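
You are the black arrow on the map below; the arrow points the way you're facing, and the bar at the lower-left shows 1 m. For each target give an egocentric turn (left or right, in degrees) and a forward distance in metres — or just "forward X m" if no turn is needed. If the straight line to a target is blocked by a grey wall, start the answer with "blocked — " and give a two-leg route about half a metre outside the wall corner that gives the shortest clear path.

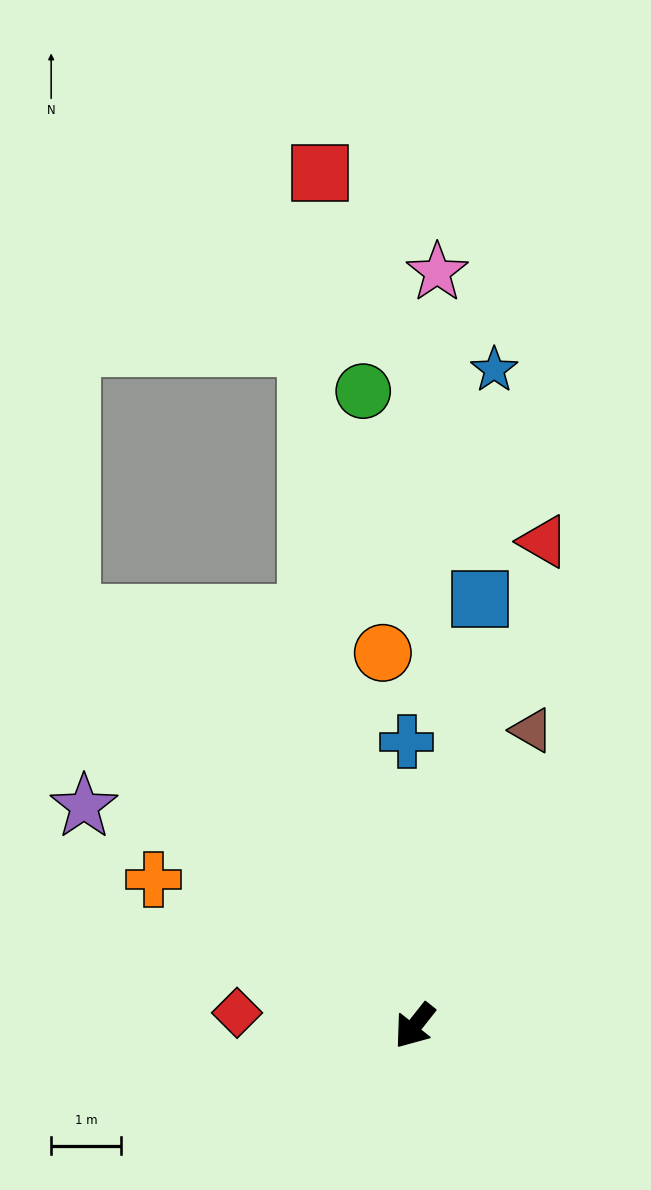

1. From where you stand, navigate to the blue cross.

turn right 140°, forward 4.1 m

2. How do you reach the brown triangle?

turn right 163°, forward 4.6 m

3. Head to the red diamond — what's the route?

turn right 56°, forward 2.6 m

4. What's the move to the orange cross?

turn right 81°, forward 4.3 m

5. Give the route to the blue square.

turn right 150°, forward 6.2 m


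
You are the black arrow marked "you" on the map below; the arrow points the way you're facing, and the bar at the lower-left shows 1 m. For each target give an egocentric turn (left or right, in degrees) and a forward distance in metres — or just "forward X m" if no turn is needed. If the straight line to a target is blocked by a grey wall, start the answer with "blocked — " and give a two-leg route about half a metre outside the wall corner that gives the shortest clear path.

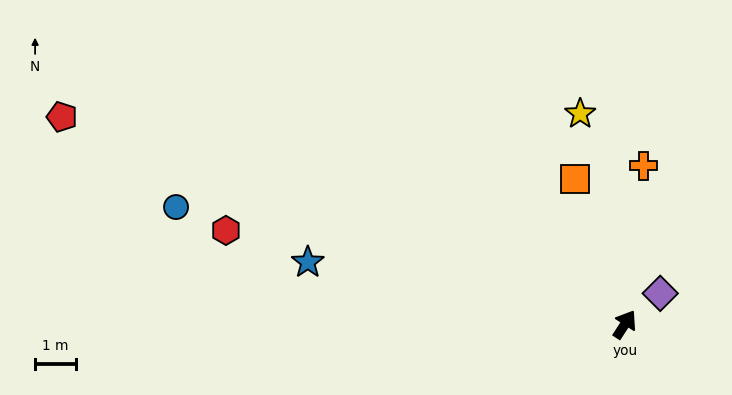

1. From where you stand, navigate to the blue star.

turn left 112°, forward 8.0 m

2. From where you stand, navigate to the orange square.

turn left 52°, forward 3.8 m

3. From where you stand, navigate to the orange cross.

turn left 26°, forward 4.0 m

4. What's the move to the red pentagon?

turn left 103°, forward 14.8 m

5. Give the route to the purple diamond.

turn right 16°, forward 1.2 m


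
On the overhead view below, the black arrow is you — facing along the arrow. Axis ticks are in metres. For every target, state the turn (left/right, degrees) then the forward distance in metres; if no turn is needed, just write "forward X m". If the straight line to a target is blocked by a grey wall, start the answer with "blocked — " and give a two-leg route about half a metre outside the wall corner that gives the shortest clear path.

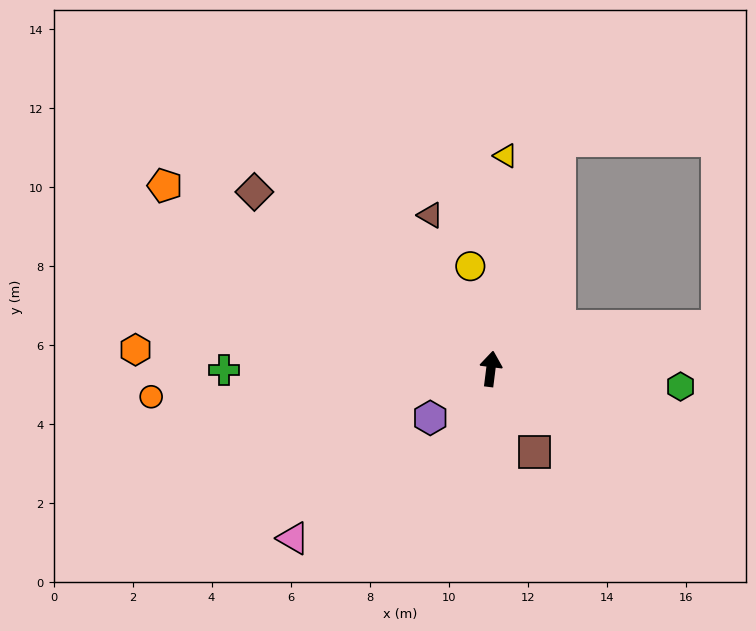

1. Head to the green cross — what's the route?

turn left 97°, forward 6.8 m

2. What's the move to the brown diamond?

turn left 60°, forward 7.5 m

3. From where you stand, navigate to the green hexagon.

turn right 88°, forward 4.8 m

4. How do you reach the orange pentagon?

turn left 68°, forward 9.5 m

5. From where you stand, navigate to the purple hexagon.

turn left 136°, forward 2.0 m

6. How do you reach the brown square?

turn right 145°, forward 2.4 m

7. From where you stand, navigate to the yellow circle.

turn left 18°, forward 2.6 m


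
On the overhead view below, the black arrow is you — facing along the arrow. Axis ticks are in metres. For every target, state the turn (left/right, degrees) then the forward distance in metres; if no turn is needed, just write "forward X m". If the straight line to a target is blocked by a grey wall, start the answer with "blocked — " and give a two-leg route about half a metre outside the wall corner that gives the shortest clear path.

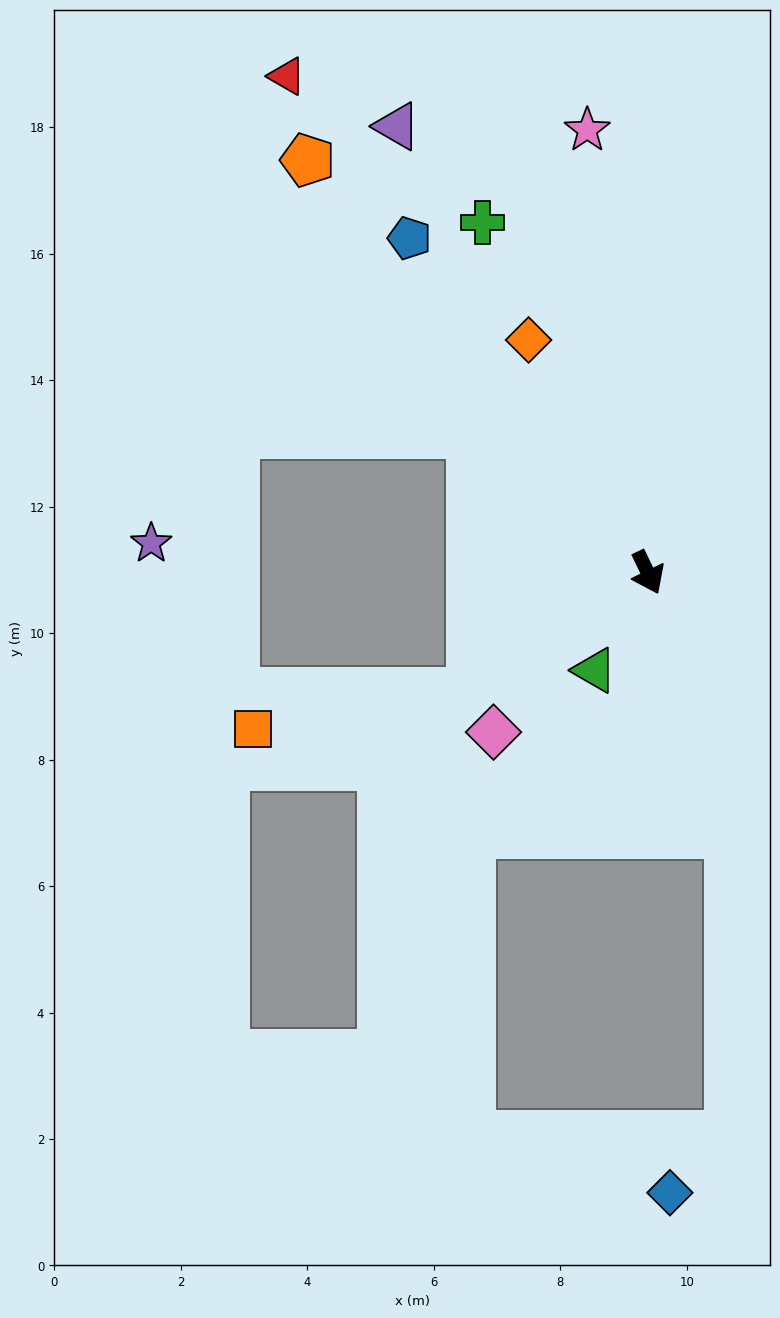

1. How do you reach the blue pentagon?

turn right 170°, forward 6.5 m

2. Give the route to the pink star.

turn left 162°, forward 7.1 m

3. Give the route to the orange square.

blocked — turn right 81°, forward 3.4 m, then turn right 26°, forward 3.5 m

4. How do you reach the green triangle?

turn right 54°, forward 1.8 m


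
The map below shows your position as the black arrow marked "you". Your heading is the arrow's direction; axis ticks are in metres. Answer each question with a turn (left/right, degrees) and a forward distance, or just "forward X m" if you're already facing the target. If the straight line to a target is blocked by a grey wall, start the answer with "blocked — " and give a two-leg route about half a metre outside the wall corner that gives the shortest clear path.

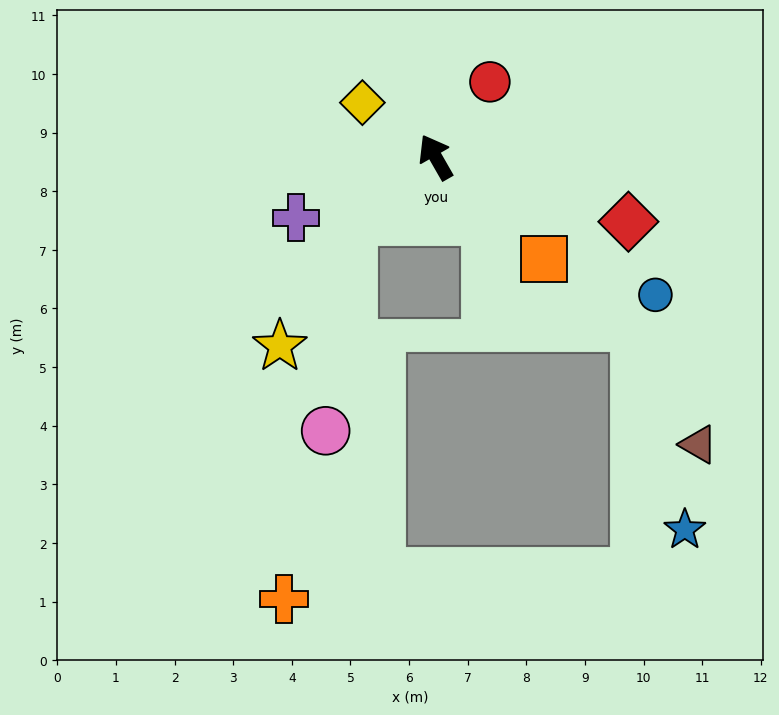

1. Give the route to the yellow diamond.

turn left 24°, forward 1.6 m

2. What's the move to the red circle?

turn right 66°, forward 1.6 m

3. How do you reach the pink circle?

blocked — turn left 98°, forward 1.8 m, then turn left 45°, forward 3.6 m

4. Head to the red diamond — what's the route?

turn right 138°, forward 3.5 m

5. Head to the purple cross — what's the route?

turn left 84°, forward 2.6 m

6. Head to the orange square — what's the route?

turn right 163°, forward 2.5 m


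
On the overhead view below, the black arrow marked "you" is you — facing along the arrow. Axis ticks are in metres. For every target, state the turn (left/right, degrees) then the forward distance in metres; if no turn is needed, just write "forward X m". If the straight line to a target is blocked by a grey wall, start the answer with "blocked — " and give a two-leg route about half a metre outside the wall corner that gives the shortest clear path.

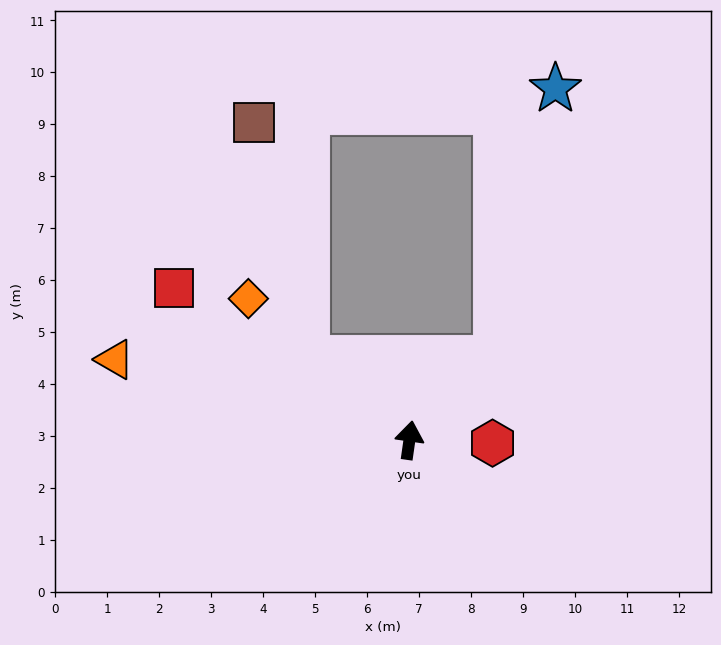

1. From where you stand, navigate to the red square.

turn left 65°, forward 5.4 m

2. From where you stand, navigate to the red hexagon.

turn right 84°, forward 1.6 m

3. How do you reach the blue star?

blocked — turn right 38°, forward 2.3 m, then turn left 34°, forward 5.3 m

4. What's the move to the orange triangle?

turn left 83°, forward 5.9 m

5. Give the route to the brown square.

blocked — turn left 59°, forward 2.5 m, then turn right 38°, forward 4.6 m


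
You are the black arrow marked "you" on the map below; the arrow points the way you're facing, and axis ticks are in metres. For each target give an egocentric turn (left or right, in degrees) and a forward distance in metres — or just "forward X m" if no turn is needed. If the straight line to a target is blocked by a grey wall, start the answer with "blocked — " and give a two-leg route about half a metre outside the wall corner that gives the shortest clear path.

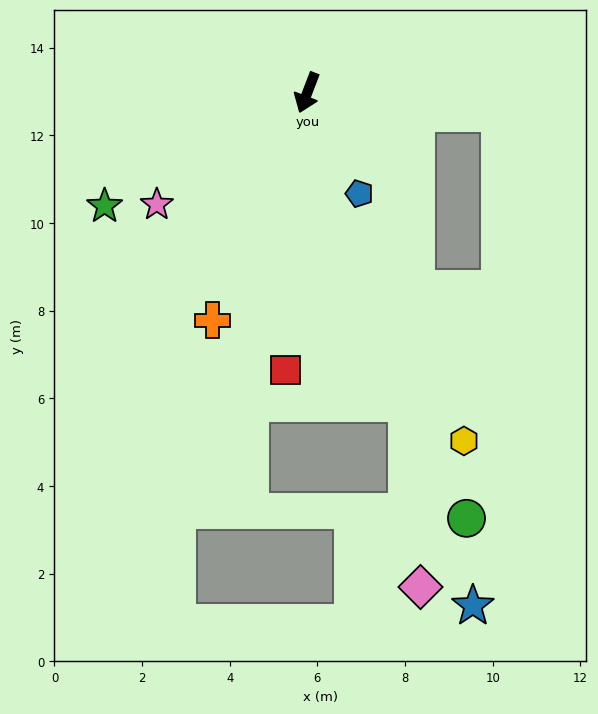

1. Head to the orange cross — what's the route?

forward 5.6 m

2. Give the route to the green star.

turn right 40°, forward 5.3 m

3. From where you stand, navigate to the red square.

turn left 17°, forward 6.3 m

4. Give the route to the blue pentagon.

turn left 48°, forward 2.6 m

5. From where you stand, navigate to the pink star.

turn right 32°, forward 4.3 m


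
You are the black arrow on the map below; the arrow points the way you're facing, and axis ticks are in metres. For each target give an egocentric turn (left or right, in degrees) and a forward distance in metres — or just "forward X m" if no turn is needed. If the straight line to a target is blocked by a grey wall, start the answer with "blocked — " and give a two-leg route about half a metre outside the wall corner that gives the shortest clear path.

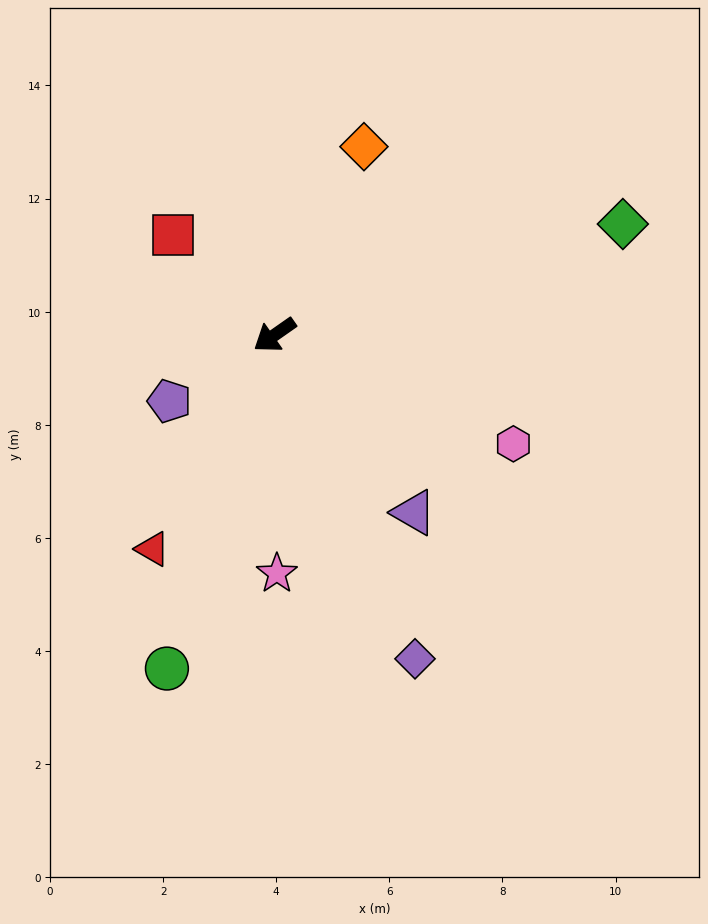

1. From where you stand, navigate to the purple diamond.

turn left 78°, forward 6.2 m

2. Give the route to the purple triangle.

turn left 93°, forward 4.0 m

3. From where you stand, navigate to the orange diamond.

turn right 150°, forward 3.7 m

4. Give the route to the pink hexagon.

turn left 121°, forward 4.6 m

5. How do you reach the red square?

turn right 80°, forward 2.5 m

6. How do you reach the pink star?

turn left 56°, forward 4.2 m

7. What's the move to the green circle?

turn left 37°, forward 6.2 m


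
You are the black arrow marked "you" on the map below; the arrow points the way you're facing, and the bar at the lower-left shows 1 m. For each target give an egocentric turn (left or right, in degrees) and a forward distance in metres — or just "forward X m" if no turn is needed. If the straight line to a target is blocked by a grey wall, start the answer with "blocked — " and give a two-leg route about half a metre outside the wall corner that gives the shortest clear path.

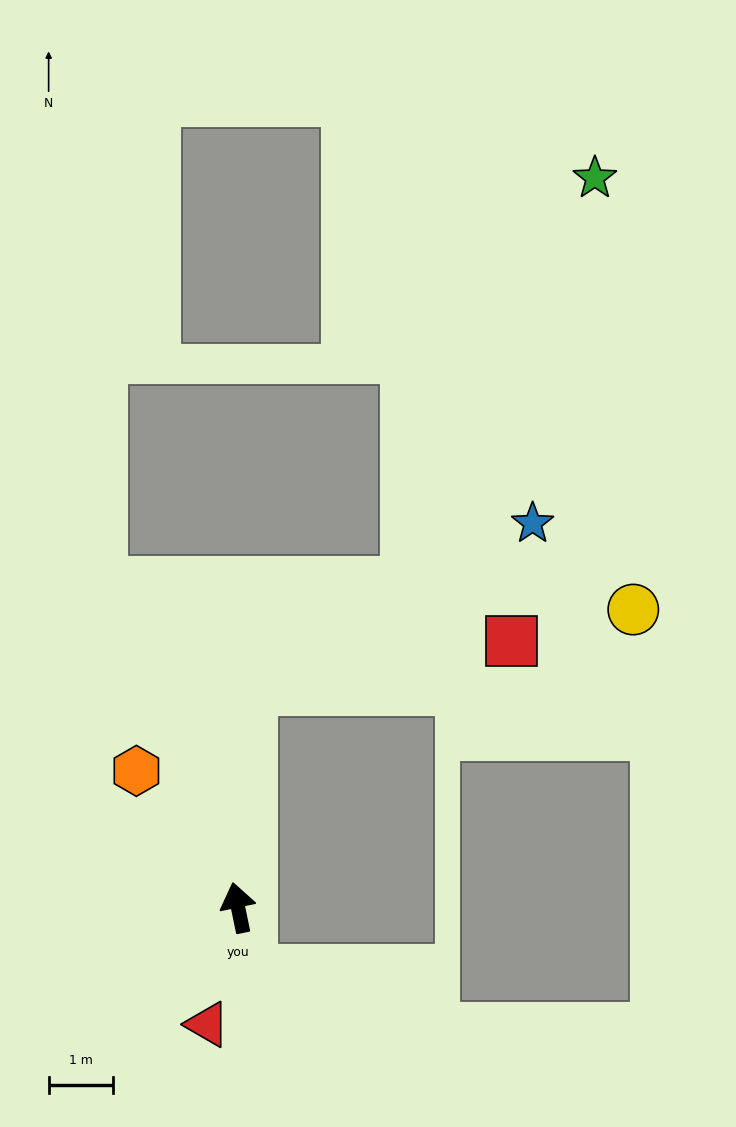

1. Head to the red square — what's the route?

blocked — turn right 15°, forward 3.4 m, then turn right 77°, forward 4.1 m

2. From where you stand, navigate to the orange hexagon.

turn left 25°, forward 2.6 m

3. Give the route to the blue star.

blocked — turn right 15°, forward 3.4 m, then turn right 57°, forward 5.1 m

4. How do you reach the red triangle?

turn left 154°, forward 1.9 m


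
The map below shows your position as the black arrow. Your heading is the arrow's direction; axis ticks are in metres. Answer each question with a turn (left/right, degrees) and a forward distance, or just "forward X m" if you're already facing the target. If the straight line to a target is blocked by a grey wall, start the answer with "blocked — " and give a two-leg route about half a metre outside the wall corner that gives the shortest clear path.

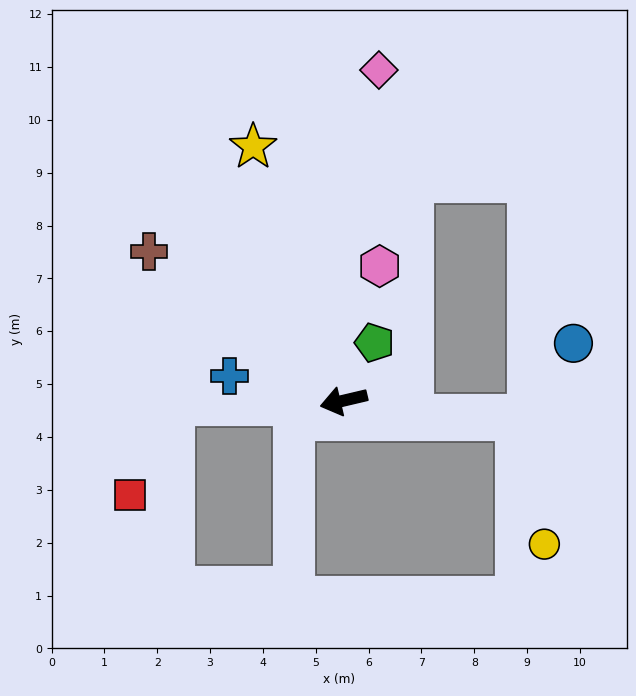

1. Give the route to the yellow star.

turn right 84°, forward 5.1 m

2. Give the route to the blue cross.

turn right 26°, forward 2.2 m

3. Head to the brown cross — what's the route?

turn right 51°, forward 4.6 m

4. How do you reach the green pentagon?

turn right 131°, forward 1.2 m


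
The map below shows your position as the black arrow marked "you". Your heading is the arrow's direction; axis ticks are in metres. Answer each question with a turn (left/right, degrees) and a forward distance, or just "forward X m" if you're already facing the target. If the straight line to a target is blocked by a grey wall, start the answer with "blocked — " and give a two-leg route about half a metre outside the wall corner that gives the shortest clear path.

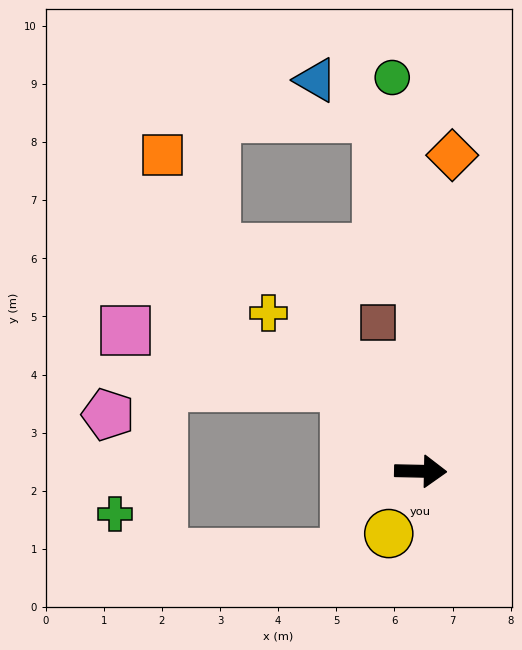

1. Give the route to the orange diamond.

turn left 85°, forward 5.5 m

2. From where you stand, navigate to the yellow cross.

turn left 135°, forward 3.8 m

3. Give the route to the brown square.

turn left 107°, forward 2.7 m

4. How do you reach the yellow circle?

turn right 116°, forward 1.2 m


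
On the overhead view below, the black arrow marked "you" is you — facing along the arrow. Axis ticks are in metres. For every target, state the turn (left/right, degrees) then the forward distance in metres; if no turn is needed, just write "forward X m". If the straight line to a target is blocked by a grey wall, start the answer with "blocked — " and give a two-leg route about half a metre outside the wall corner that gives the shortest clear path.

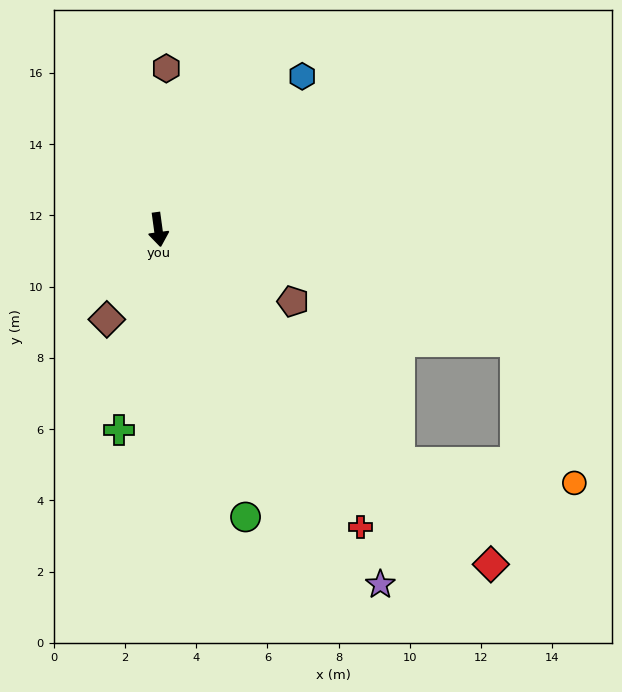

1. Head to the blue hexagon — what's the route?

turn left 129°, forward 5.9 m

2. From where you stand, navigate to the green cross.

turn right 19°, forward 5.7 m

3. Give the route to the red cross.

turn left 26°, forward 10.1 m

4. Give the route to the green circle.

turn left 9°, forward 8.4 m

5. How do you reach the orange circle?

blocked — turn left 38°, forward 9.4 m, then turn left 37°, forward 4.9 m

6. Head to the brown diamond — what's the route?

turn right 38°, forward 2.9 m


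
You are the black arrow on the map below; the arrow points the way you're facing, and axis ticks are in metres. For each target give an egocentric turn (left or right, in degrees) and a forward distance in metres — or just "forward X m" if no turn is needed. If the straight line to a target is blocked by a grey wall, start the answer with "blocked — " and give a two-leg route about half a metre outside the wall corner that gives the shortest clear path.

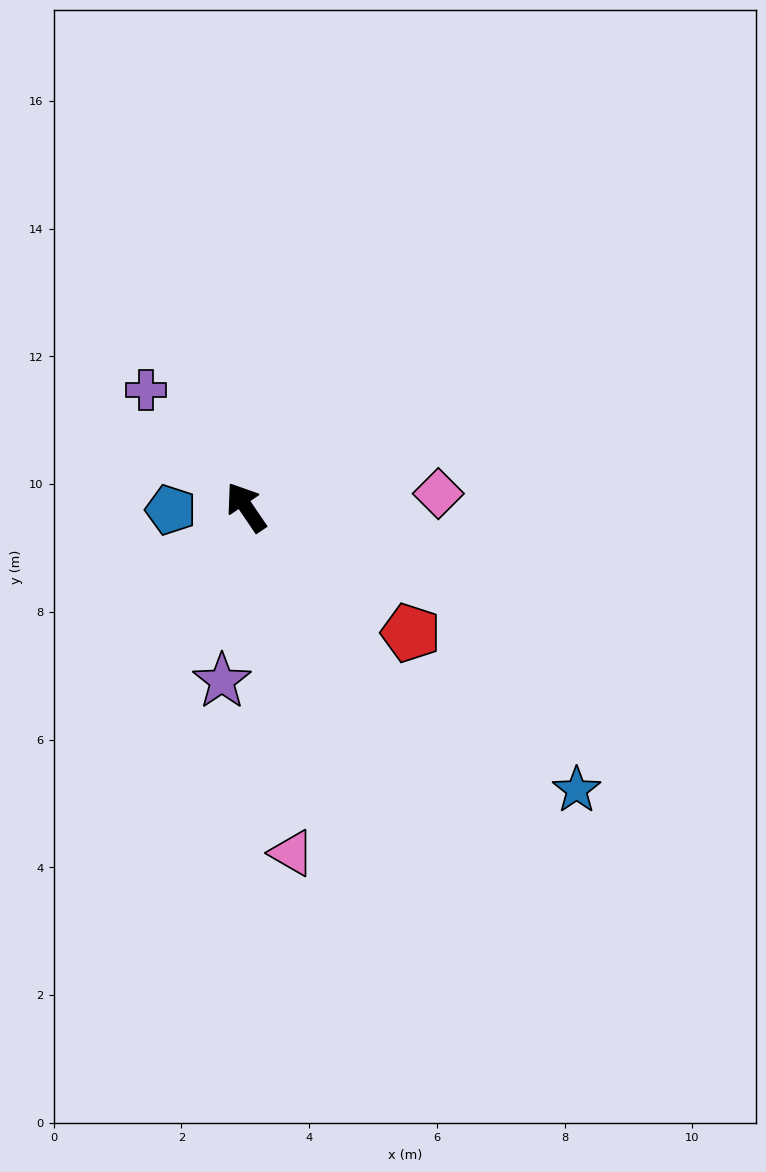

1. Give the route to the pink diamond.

turn right 120°, forward 3.0 m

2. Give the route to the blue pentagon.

turn left 58°, forward 1.2 m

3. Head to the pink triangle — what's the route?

turn left 153°, forward 5.5 m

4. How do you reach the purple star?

turn left 138°, forward 2.7 m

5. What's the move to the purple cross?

turn left 6°, forward 2.4 m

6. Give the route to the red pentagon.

turn right 162°, forward 3.2 m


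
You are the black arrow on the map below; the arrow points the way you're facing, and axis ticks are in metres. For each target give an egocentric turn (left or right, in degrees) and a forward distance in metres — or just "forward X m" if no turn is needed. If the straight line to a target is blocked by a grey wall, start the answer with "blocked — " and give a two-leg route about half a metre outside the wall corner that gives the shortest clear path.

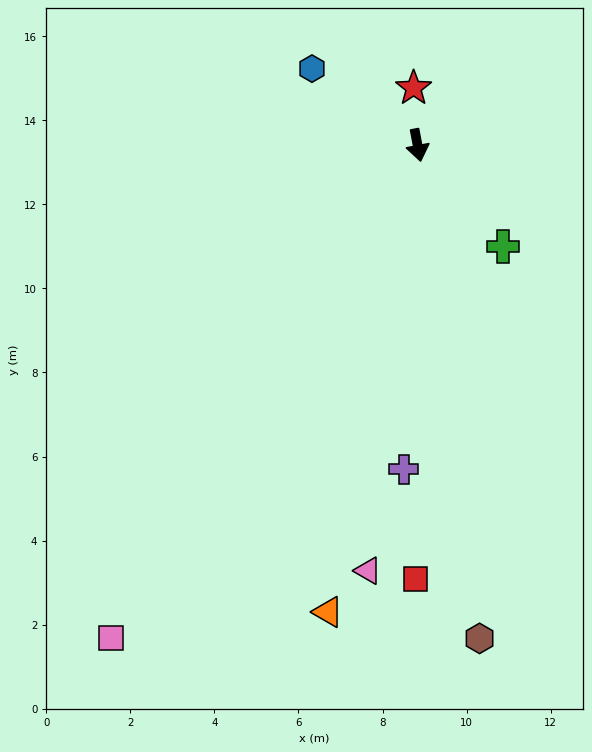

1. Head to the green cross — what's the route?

turn left 29°, forward 3.1 m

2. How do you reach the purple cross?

turn right 13°, forward 7.7 m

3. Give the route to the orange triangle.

turn right 22°, forward 11.3 m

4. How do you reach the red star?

turn left 173°, forward 1.4 m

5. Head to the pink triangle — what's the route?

turn right 17°, forward 10.2 m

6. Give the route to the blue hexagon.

turn right 137°, forward 3.1 m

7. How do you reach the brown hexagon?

turn right 4°, forward 11.8 m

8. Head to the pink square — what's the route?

turn right 43°, forward 13.8 m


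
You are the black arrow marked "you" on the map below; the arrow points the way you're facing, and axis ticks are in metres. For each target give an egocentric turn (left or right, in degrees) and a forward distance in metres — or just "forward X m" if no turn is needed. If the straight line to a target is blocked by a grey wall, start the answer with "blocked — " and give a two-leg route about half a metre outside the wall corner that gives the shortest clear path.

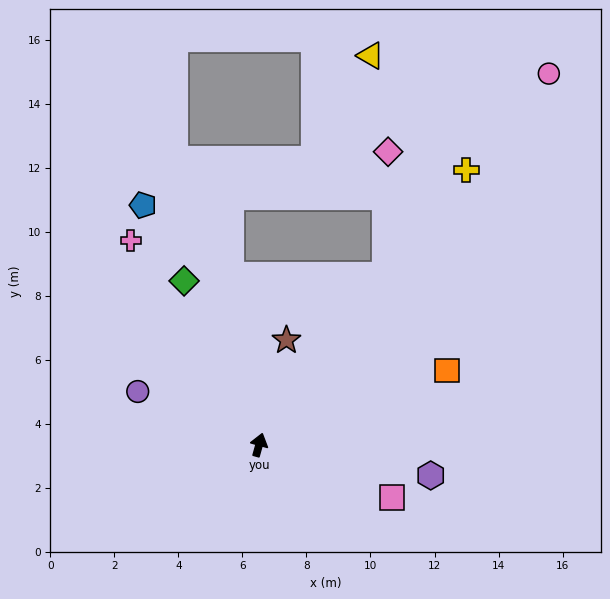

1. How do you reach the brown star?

forward 3.4 m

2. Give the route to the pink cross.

turn left 48°, forward 7.5 m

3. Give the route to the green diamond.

turn left 40°, forward 5.6 m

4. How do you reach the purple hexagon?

turn right 85°, forward 5.4 m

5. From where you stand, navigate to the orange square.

turn right 53°, forward 6.3 m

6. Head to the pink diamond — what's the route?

blocked — turn right 21°, forward 6.6 m, then turn left 35°, forward 3.9 m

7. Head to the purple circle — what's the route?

turn left 82°, forward 4.1 m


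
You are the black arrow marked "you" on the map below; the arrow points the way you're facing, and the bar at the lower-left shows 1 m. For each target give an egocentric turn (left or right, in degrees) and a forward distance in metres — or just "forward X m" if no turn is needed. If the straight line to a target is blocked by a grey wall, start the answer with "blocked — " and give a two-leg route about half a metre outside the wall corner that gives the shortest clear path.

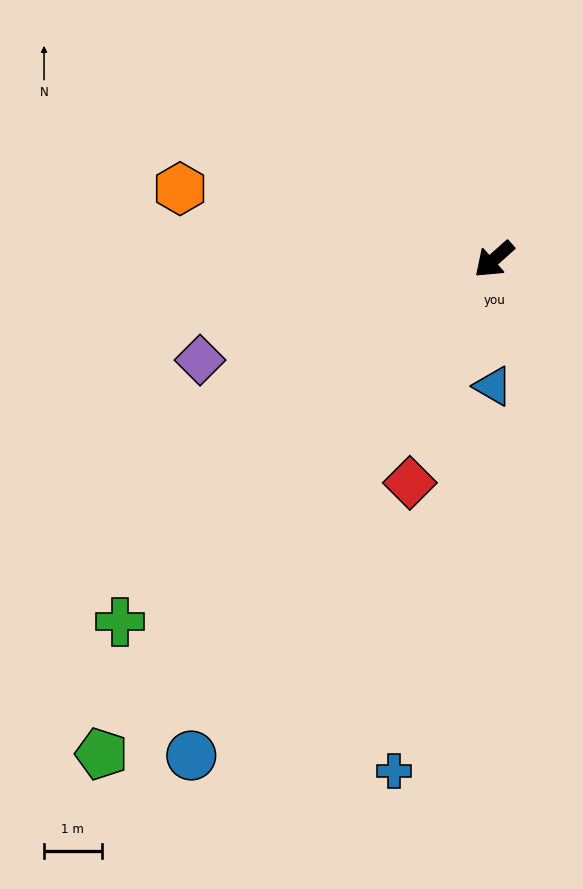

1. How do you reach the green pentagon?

turn left 10°, forward 11.0 m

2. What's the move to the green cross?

turn left 2°, forward 9.0 m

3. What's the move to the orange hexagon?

turn right 54°, forward 5.6 m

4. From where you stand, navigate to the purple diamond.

turn right 23°, forward 5.4 m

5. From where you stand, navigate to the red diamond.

turn left 28°, forward 4.1 m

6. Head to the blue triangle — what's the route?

turn left 48°, forward 2.2 m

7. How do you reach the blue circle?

turn left 17°, forward 10.1 m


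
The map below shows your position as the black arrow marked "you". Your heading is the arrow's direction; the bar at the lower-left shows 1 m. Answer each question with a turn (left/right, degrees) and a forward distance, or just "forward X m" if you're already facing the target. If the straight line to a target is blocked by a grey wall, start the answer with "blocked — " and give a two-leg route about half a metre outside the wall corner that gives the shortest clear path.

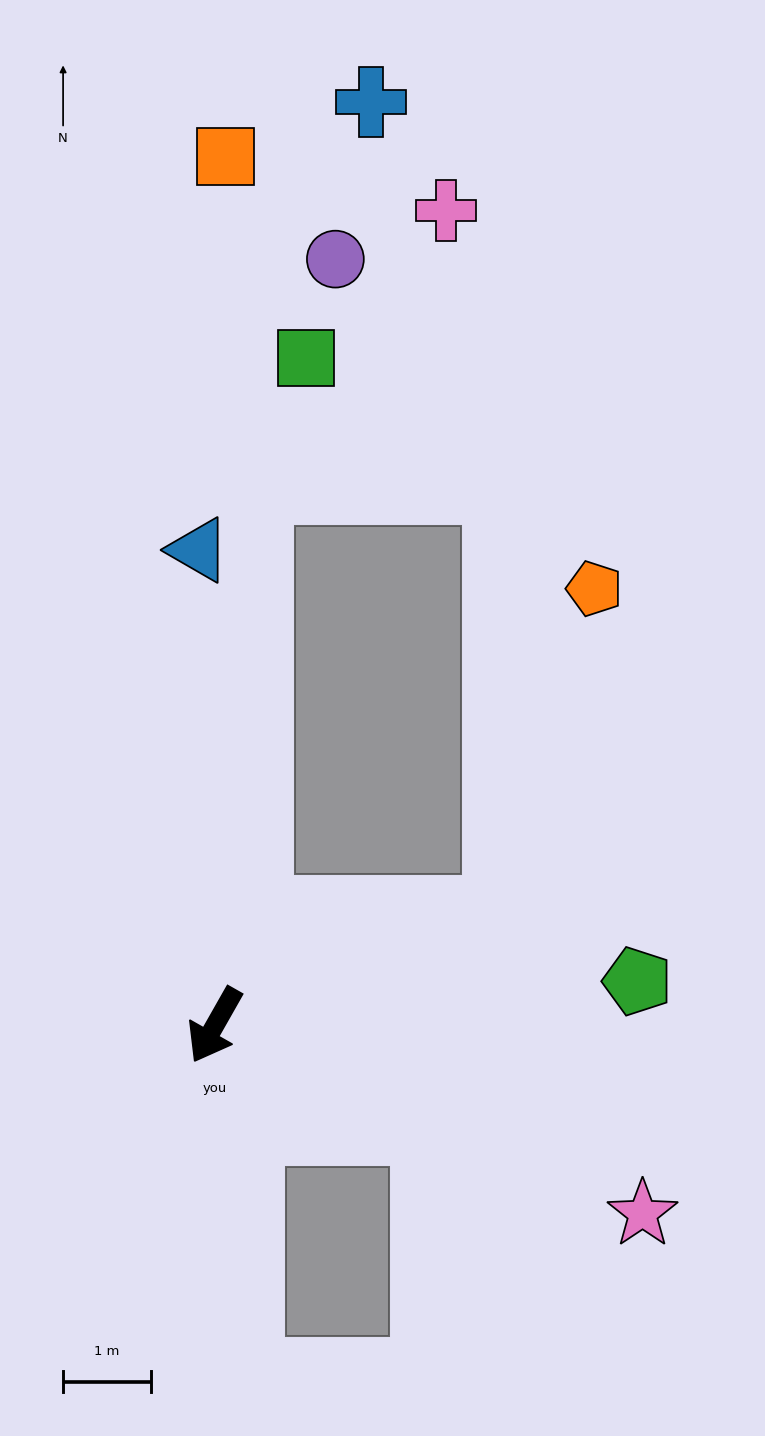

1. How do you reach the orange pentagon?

blocked — turn left 141°, forward 3.5 m, then turn left 52°, forward 3.9 m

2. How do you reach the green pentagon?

turn left 126°, forward 4.8 m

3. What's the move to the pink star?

turn left 96°, forward 5.3 m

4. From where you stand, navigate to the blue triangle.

turn right 148°, forward 5.4 m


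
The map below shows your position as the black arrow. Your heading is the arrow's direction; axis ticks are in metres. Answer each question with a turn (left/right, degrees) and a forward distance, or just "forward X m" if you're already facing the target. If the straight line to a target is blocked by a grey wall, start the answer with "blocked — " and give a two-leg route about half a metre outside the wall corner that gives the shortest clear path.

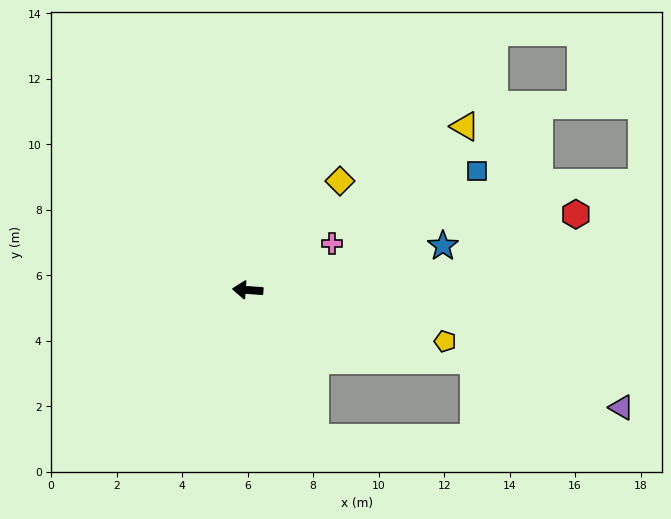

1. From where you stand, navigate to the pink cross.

turn right 147°, forward 2.9 m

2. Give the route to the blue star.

turn right 163°, forward 6.1 m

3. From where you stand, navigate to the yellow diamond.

turn right 126°, forward 4.4 m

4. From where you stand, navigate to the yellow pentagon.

turn left 170°, forward 6.2 m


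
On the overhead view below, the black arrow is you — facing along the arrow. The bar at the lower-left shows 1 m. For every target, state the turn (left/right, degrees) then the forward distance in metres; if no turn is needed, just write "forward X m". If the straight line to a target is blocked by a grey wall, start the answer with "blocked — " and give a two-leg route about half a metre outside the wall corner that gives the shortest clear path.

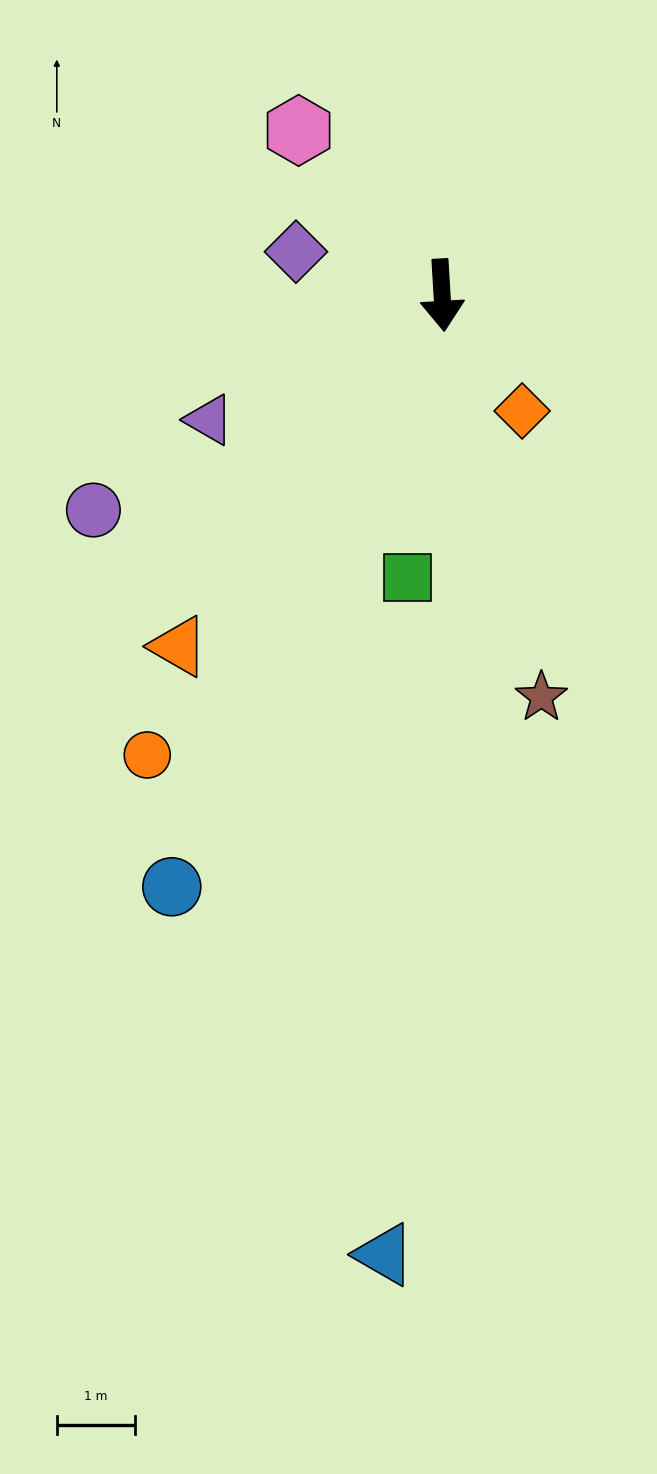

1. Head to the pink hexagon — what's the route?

turn right 142°, forward 2.8 m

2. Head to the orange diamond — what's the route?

turn left 31°, forward 1.8 m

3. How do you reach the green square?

turn right 10°, forward 3.6 m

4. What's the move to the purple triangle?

turn right 65°, forward 3.4 m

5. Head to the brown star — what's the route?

turn left 10°, forward 5.3 m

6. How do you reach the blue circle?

turn right 28°, forward 8.3 m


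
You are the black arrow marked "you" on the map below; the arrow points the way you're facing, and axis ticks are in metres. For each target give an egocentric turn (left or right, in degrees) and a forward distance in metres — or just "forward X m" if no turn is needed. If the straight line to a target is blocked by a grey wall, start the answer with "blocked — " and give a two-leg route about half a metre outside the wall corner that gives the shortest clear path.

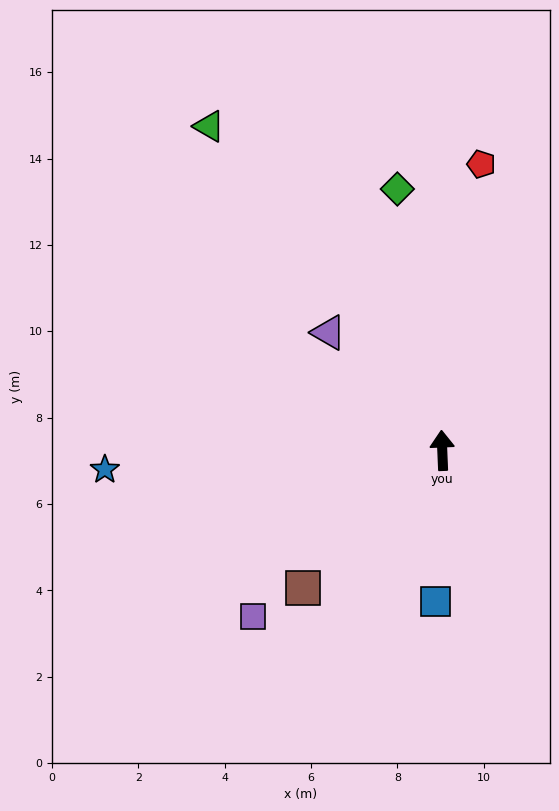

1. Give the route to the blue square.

turn left 175°, forward 3.5 m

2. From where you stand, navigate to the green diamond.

turn left 7°, forward 6.1 m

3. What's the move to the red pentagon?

turn right 10°, forward 6.7 m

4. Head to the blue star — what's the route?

turn left 91°, forward 7.8 m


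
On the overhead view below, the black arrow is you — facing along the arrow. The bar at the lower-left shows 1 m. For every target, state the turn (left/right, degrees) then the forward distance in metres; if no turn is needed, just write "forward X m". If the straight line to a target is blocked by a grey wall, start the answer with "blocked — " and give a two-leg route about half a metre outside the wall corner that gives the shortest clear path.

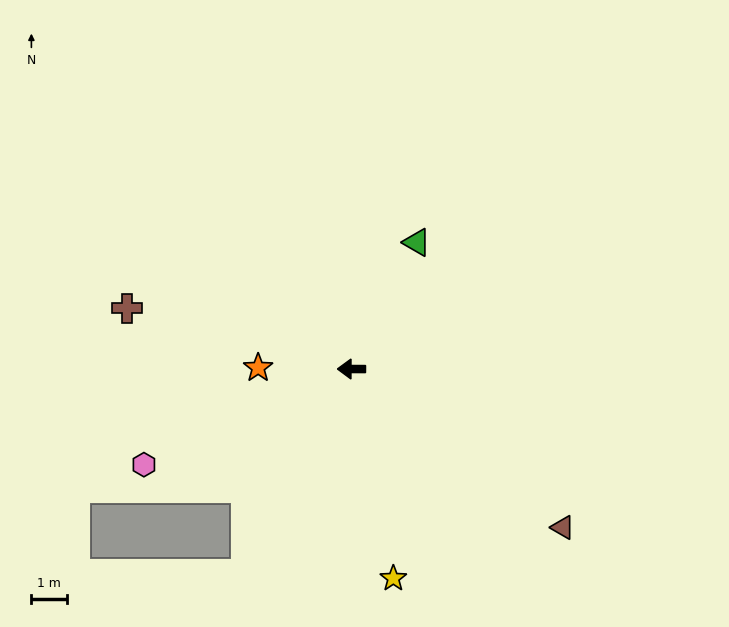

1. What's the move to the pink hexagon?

turn left 25°, forward 6.4 m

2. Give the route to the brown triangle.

turn left 143°, forward 7.4 m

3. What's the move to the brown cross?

turn right 15°, forward 6.5 m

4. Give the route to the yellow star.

turn left 102°, forward 6.0 m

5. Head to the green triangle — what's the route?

turn right 117°, forward 4.0 m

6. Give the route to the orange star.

forward 2.6 m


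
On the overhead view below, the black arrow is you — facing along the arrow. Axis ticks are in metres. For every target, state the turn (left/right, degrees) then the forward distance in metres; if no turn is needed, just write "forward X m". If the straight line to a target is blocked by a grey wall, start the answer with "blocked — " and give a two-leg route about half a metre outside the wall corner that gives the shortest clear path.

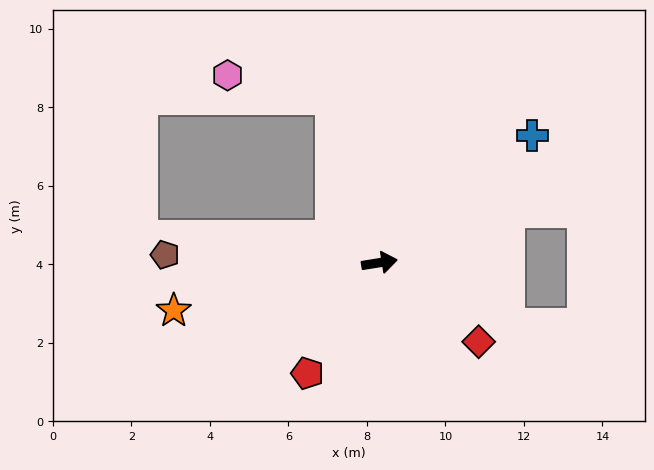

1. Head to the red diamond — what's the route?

turn right 48°, forward 3.2 m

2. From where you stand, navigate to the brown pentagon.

turn left 169°, forward 5.5 m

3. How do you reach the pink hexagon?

blocked — turn left 97°, forward 4.4 m, then turn left 62°, forward 2.7 m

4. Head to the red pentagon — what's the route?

turn right 132°, forward 3.4 m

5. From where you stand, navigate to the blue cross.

turn left 31°, forward 5.1 m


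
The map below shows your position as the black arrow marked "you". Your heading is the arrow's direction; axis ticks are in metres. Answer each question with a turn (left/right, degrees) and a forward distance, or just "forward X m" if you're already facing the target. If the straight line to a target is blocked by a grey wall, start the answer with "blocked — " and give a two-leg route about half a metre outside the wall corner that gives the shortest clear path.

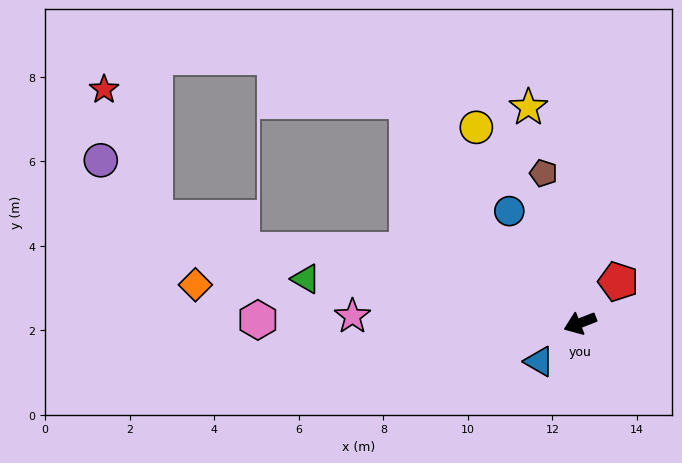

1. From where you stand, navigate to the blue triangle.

turn left 22°, forward 1.3 m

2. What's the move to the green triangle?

turn right 30°, forward 6.6 m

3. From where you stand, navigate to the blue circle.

turn right 79°, forward 3.1 m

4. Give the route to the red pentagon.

turn right 154°, forward 1.3 m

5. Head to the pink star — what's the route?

turn right 23°, forward 5.4 m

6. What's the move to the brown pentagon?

turn right 98°, forward 3.6 m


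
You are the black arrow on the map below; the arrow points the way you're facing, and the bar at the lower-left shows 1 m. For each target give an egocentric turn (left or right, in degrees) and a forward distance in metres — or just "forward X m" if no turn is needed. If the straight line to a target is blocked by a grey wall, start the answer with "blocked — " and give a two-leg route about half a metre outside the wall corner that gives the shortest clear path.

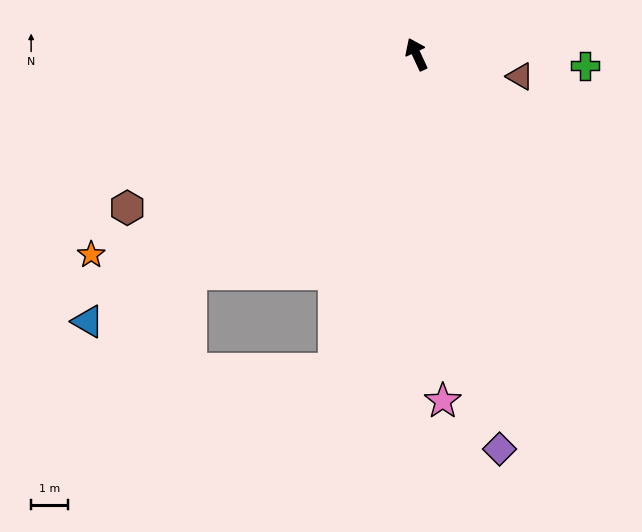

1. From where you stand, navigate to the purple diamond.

turn left 167°, forward 10.9 m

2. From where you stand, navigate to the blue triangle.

turn left 104°, forward 11.4 m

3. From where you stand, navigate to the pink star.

turn left 159°, forward 9.4 m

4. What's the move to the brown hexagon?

turn left 93°, forward 8.8 m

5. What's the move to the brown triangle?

turn right 127°, forward 2.9 m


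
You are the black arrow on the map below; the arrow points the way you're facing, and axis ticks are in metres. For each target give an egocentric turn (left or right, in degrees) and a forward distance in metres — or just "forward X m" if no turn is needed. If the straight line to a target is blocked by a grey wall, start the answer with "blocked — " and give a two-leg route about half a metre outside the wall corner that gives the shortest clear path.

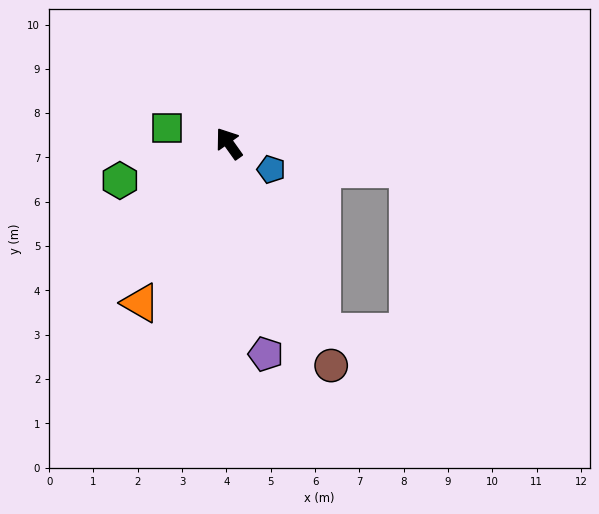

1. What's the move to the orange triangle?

turn left 116°, forward 4.1 m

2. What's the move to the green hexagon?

turn left 73°, forward 2.6 m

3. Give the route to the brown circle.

turn left 169°, forward 5.5 m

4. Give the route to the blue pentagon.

turn right 157°, forward 1.1 m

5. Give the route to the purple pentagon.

turn left 154°, forward 4.8 m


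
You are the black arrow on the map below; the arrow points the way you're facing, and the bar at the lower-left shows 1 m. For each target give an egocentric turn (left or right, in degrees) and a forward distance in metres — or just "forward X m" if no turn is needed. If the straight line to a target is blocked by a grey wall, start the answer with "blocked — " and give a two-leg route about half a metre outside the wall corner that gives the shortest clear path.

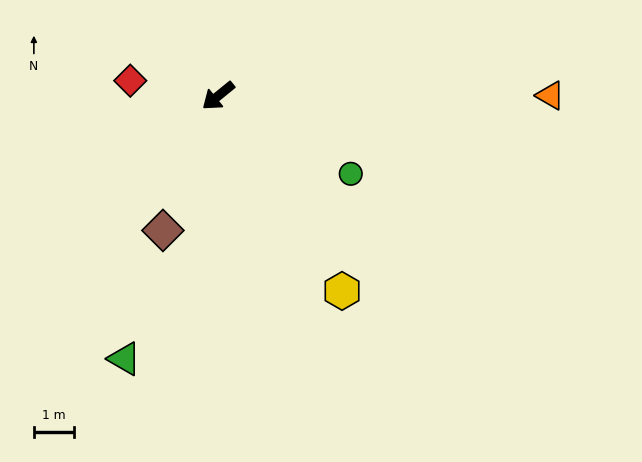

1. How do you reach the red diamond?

turn right 49°, forward 2.2 m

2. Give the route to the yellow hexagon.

turn left 83°, forward 5.8 m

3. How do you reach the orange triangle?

turn left 141°, forward 8.3 m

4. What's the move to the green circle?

turn left 110°, forward 3.8 m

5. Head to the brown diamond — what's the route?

turn left 29°, forward 3.6 m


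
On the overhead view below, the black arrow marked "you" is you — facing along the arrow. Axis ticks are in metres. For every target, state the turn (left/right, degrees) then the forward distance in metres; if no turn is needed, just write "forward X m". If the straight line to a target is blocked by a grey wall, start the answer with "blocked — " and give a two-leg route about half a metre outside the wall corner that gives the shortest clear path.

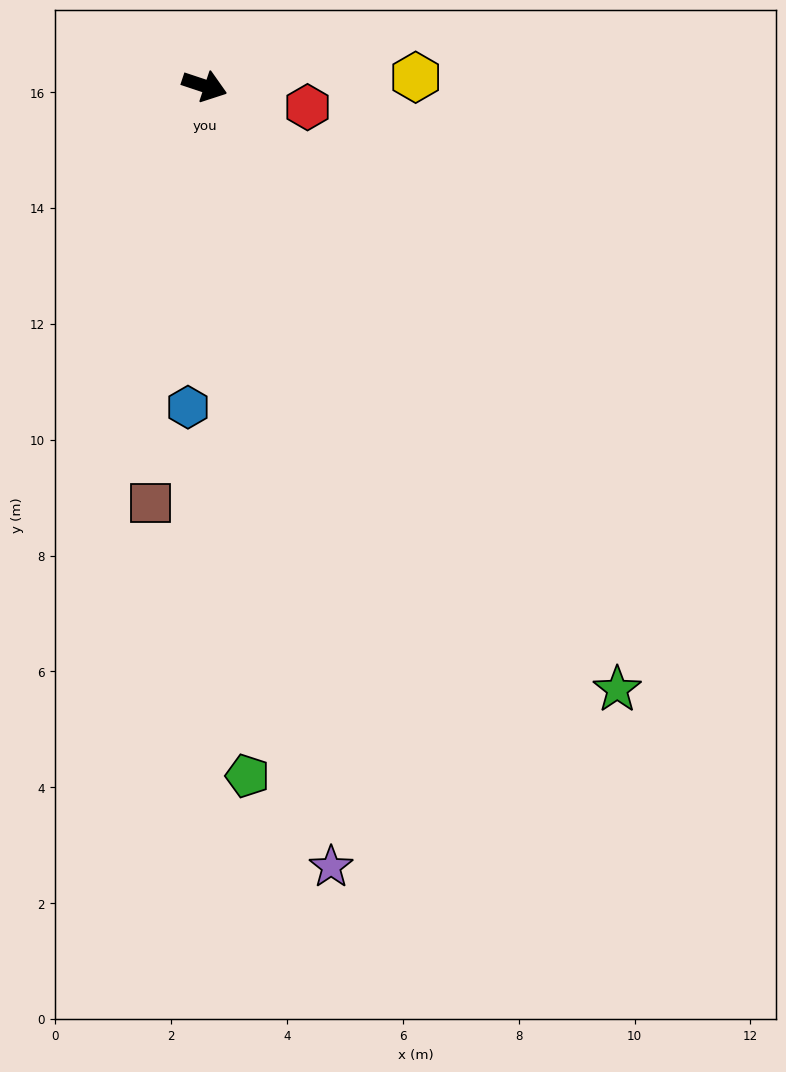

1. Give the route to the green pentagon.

turn right 68°, forward 11.9 m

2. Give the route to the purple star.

turn right 62°, forward 13.7 m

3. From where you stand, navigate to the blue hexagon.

turn right 75°, forward 5.6 m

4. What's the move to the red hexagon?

turn left 7°, forward 1.8 m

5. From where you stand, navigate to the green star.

turn right 37°, forward 12.6 m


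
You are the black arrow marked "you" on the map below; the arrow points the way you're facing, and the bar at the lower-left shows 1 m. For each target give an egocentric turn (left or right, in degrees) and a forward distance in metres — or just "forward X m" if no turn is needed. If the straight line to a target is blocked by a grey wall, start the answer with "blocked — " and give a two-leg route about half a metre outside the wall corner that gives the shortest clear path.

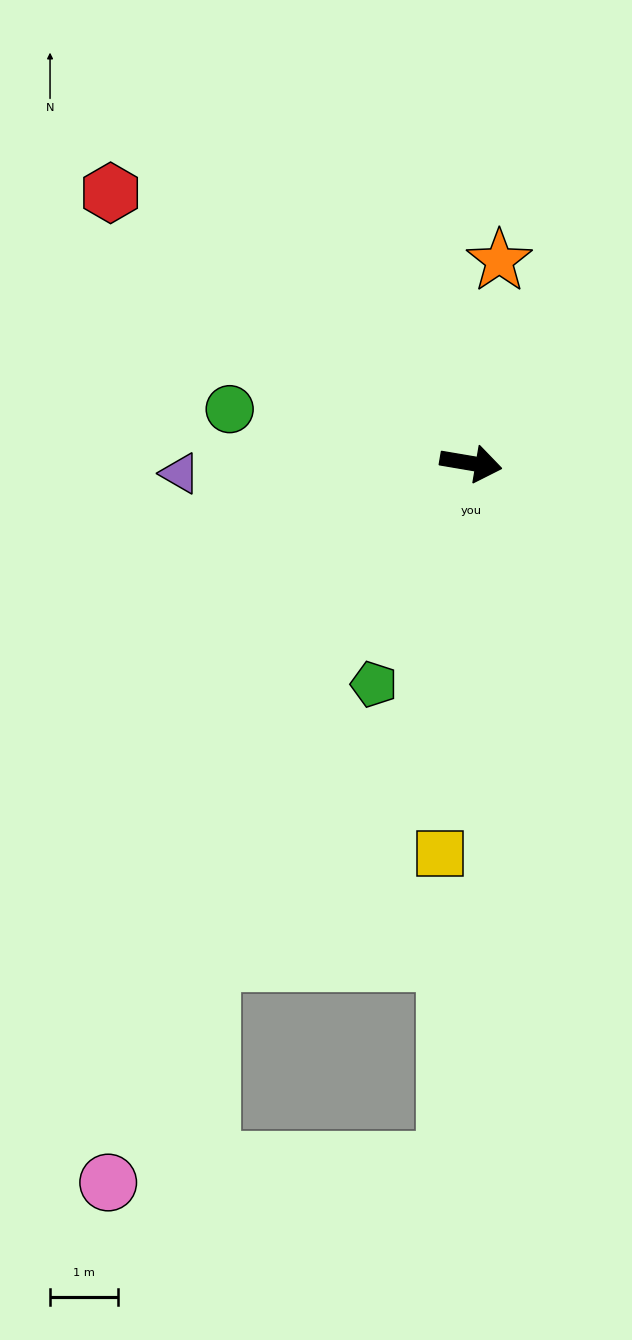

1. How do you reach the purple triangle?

turn right 168°, forward 4.3 m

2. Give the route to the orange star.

turn left 92°, forward 3.0 m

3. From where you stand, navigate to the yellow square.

turn right 85°, forward 5.7 m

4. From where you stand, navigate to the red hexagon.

turn left 153°, forward 6.6 m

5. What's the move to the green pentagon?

turn right 104°, forward 3.5 m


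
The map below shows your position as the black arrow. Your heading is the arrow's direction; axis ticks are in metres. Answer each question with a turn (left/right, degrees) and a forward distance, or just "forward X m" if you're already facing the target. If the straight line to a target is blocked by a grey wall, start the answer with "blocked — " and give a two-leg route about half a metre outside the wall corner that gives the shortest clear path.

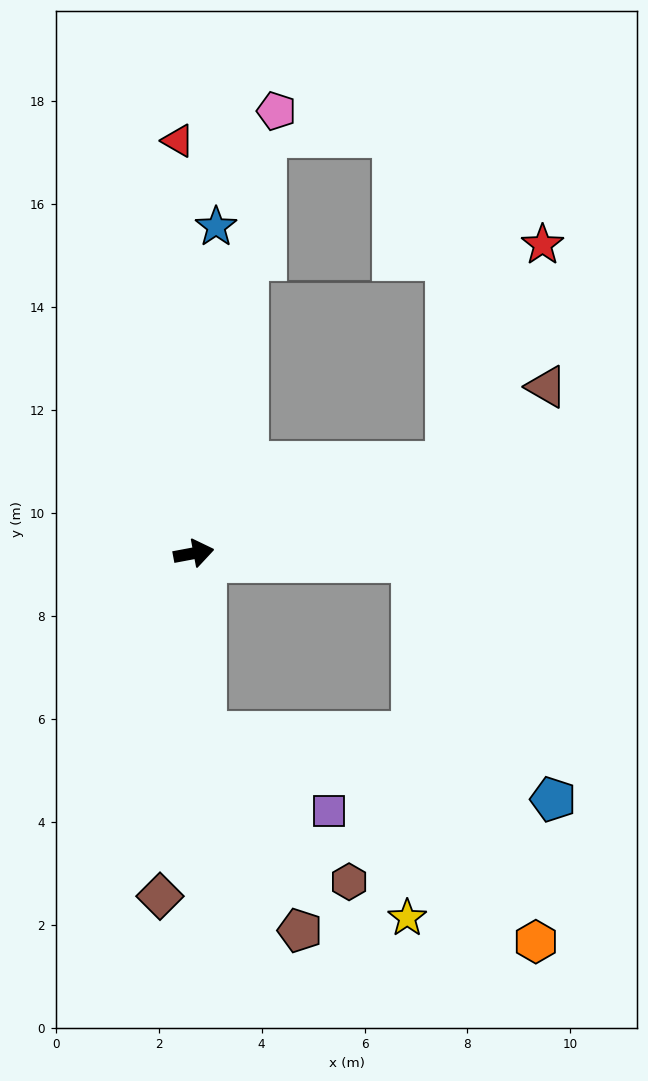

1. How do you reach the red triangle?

turn left 82°, forward 8.0 m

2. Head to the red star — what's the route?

blocked — turn left 9°, forward 5.2 m, then turn left 47°, forward 4.6 m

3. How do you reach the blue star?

turn left 75°, forward 6.4 m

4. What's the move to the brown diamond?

turn right 106°, forward 6.7 m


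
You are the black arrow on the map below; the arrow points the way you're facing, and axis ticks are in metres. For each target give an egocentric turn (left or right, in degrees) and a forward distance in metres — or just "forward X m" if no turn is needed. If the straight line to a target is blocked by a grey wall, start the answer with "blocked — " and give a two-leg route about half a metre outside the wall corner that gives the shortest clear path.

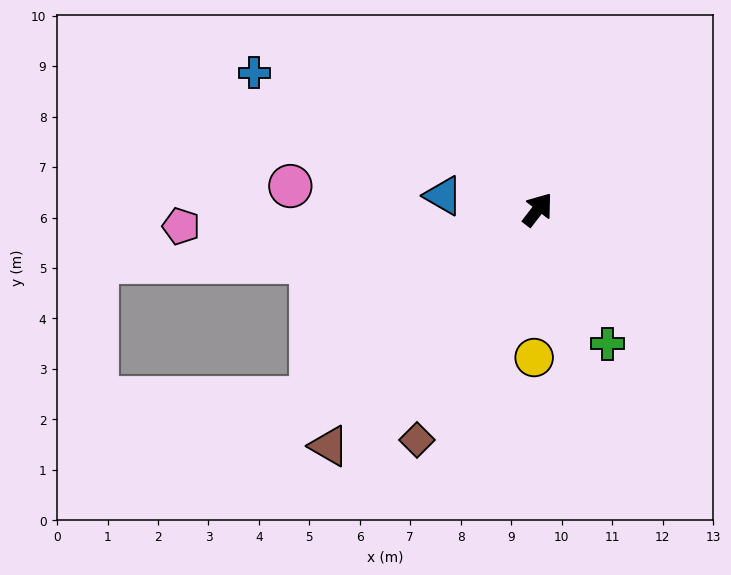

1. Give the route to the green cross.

turn right 115°, forward 3.0 m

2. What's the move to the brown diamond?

turn right 170°, forward 5.2 m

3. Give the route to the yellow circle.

turn right 144°, forward 2.9 m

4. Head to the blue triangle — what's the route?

turn left 119°, forward 1.9 m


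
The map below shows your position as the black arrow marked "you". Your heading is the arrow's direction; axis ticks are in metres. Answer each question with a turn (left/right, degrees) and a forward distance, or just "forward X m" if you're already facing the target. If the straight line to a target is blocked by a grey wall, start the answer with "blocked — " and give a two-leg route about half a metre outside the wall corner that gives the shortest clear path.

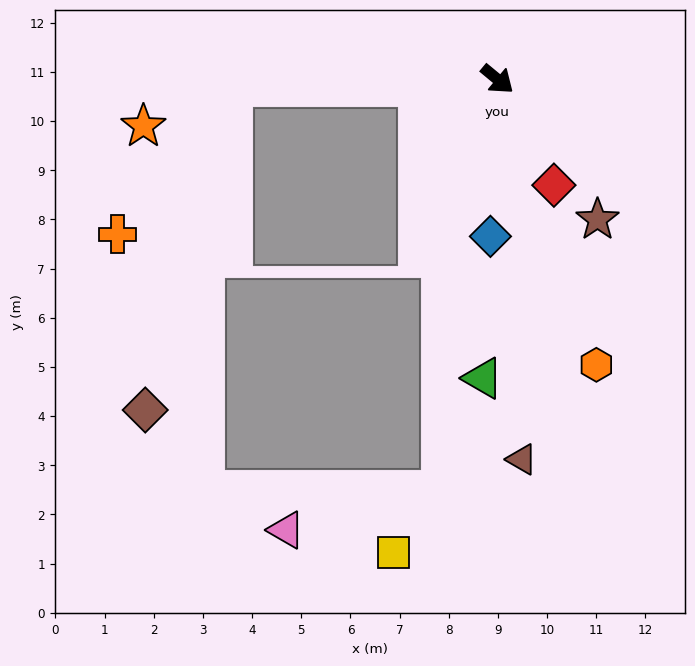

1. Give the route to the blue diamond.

turn right 53°, forward 3.2 m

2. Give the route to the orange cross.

blocked — turn right 139°, forward 5.4 m, then turn left 51°, forward 3.8 m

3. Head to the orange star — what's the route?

blocked — turn right 139°, forward 5.4 m, then turn left 23°, forward 2.0 m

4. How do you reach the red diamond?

turn right 22°, forward 2.4 m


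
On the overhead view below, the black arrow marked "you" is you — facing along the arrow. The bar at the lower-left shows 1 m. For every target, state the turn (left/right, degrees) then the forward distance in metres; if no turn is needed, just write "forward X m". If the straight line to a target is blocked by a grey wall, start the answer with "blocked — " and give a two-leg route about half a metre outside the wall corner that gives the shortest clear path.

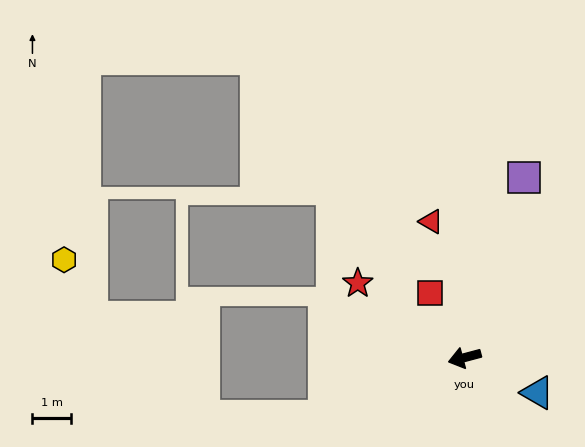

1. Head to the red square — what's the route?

turn right 77°, forward 1.9 m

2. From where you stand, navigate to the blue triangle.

turn left 139°, forward 2.1 m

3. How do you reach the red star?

turn right 50°, forward 3.4 m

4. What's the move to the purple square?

turn right 123°, forward 4.9 m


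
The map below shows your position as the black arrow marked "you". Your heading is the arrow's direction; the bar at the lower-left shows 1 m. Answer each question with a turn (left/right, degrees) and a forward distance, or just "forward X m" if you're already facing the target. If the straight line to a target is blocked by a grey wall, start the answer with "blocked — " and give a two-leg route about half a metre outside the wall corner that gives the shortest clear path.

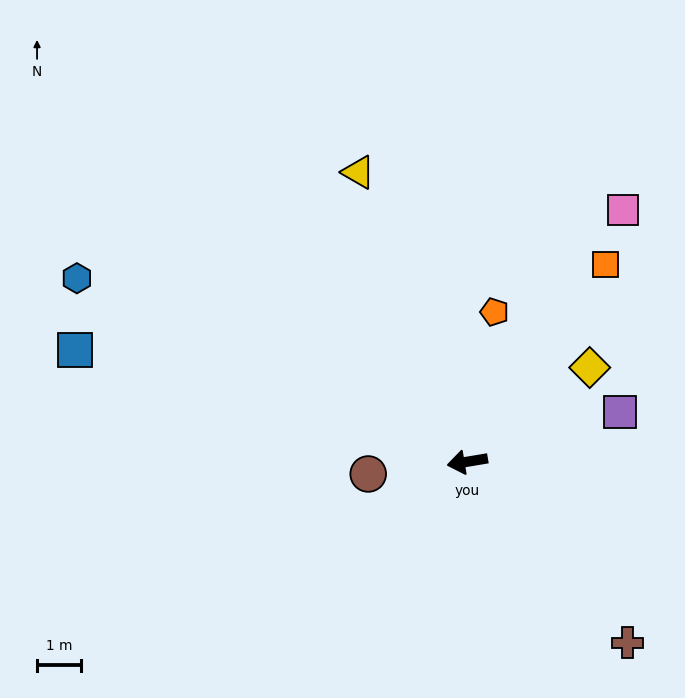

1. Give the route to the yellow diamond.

turn right 152°, forward 3.5 m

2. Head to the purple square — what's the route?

turn right 172°, forward 3.7 m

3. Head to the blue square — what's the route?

turn right 25°, forward 9.4 m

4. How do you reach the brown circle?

turn right 2°, forward 2.3 m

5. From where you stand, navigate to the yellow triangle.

turn right 79°, forward 7.1 m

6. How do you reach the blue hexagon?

turn right 35°, forward 9.9 m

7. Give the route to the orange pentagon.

turn right 110°, forward 3.5 m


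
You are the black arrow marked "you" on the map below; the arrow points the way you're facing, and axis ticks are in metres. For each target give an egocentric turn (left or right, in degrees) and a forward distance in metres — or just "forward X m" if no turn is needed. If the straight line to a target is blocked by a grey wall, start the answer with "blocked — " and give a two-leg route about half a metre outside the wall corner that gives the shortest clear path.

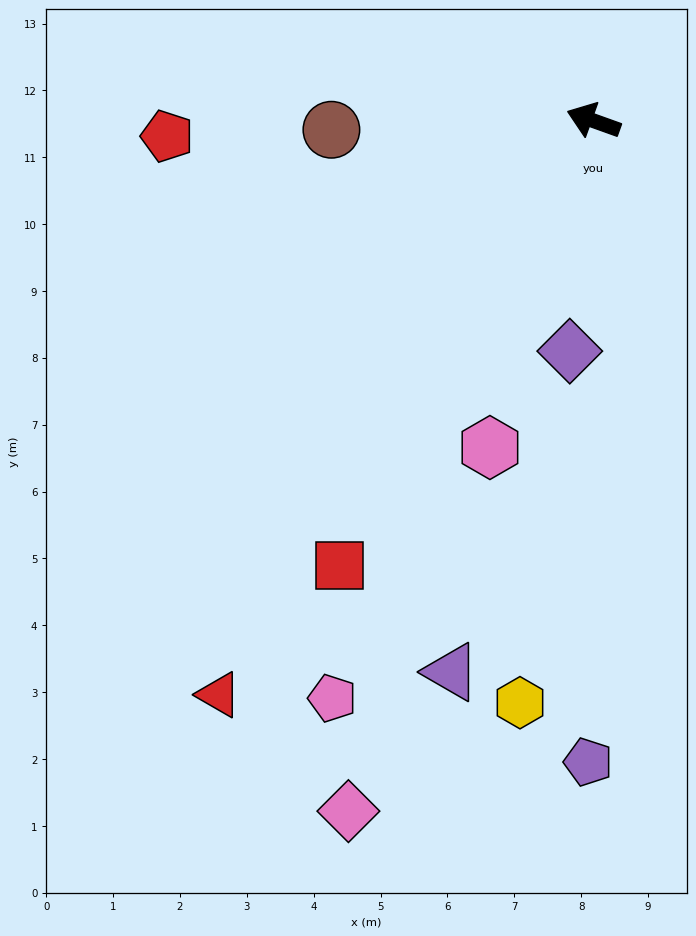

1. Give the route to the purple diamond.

turn left 104°, forward 3.5 m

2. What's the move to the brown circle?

turn left 22°, forward 3.9 m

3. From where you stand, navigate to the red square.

turn left 80°, forward 7.7 m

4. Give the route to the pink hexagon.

turn left 92°, forward 5.1 m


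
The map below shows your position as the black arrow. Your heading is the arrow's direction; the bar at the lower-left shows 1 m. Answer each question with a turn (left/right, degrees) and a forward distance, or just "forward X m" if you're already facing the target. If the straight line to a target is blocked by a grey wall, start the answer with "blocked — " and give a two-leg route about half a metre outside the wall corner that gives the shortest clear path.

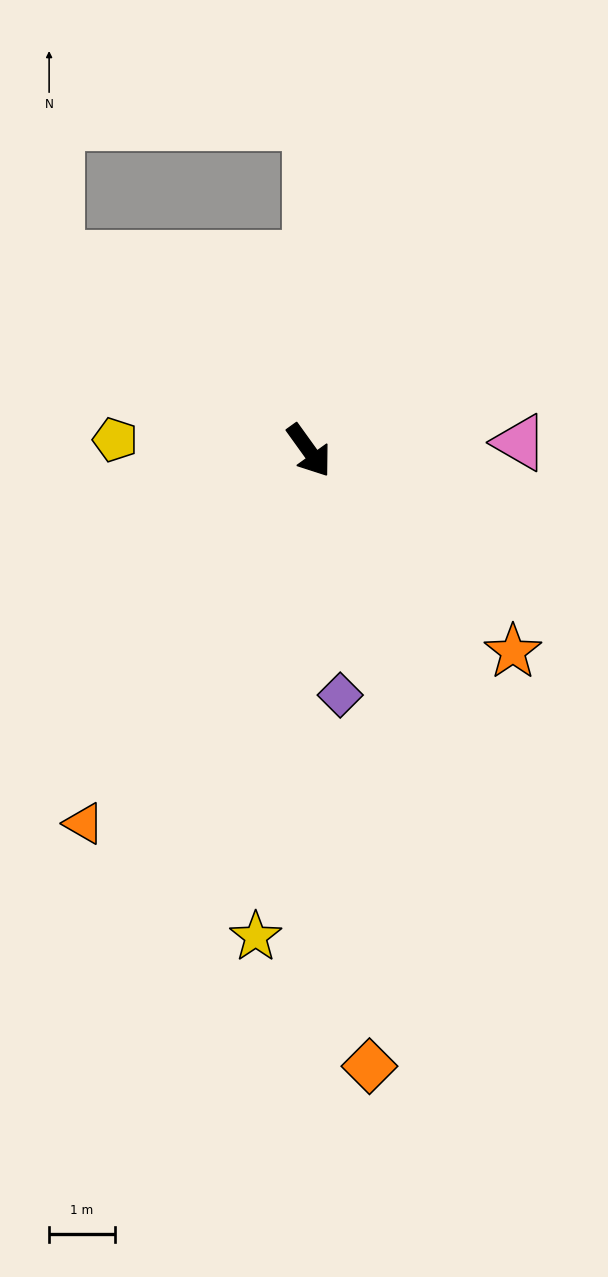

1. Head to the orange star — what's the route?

turn left 10°, forward 4.3 m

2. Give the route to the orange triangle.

turn right 67°, forward 6.6 m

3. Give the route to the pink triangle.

turn left 56°, forward 3.2 m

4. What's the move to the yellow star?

turn right 42°, forward 7.4 m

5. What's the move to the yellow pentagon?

turn right 129°, forward 2.9 m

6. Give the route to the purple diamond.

turn right 28°, forward 3.7 m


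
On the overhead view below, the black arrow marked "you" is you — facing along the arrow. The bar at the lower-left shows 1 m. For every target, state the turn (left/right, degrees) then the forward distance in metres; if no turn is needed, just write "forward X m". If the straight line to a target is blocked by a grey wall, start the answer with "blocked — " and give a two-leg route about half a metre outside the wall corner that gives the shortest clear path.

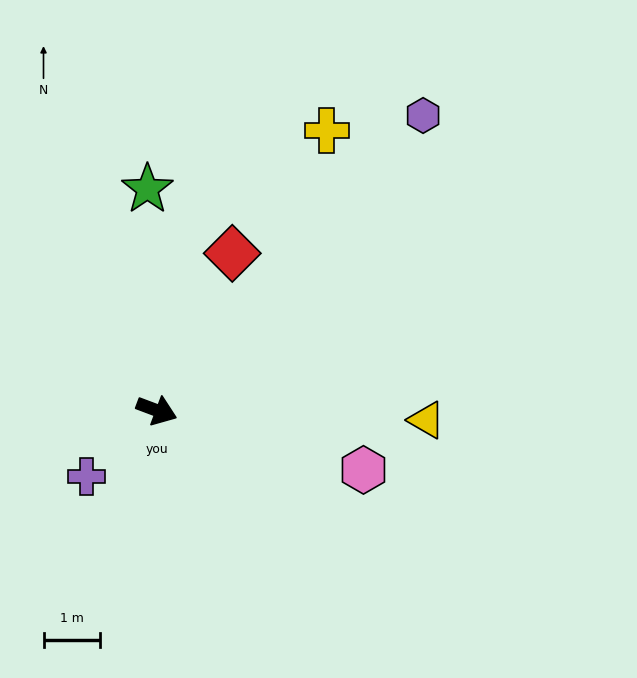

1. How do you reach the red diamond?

turn left 85°, forward 3.1 m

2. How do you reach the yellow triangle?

turn left 19°, forward 4.8 m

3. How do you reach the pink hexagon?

turn left 5°, forward 3.8 m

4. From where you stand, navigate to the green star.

turn left 113°, forward 4.0 m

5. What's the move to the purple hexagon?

turn left 69°, forward 7.1 m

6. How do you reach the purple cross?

turn right 116°, forward 1.7 m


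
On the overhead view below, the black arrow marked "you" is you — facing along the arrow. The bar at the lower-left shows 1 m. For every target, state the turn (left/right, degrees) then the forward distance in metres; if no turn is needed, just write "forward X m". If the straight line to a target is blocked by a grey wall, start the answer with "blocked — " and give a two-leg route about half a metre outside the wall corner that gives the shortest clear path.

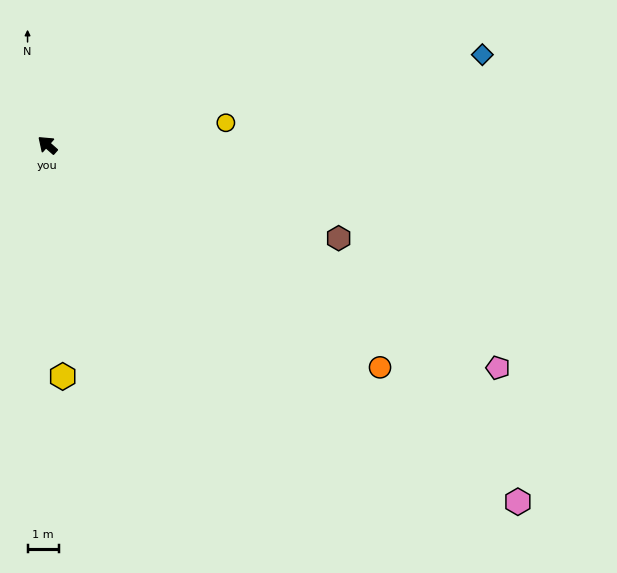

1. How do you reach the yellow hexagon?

turn left 135°, forward 7.5 m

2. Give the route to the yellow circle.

turn right 131°, forward 5.8 m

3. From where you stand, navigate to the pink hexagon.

turn right 176°, forward 19.1 m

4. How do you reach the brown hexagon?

turn right 156°, forward 9.9 m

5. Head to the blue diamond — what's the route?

turn right 127°, forward 14.3 m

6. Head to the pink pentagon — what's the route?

turn right 165°, forward 16.2 m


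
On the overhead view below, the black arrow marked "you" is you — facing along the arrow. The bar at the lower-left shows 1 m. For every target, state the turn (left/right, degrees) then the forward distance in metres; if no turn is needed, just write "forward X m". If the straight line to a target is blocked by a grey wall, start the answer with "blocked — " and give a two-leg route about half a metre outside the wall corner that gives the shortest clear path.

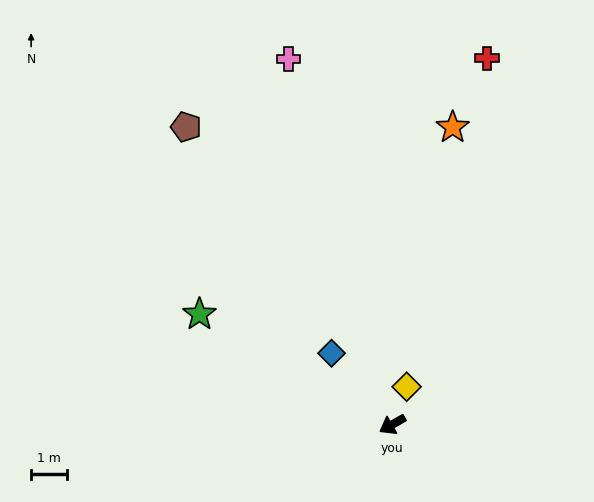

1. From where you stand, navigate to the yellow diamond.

turn right 140°, forward 1.1 m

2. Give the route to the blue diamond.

turn right 79°, forward 2.6 m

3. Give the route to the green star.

turn right 59°, forward 6.3 m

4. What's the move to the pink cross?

turn right 104°, forward 10.7 m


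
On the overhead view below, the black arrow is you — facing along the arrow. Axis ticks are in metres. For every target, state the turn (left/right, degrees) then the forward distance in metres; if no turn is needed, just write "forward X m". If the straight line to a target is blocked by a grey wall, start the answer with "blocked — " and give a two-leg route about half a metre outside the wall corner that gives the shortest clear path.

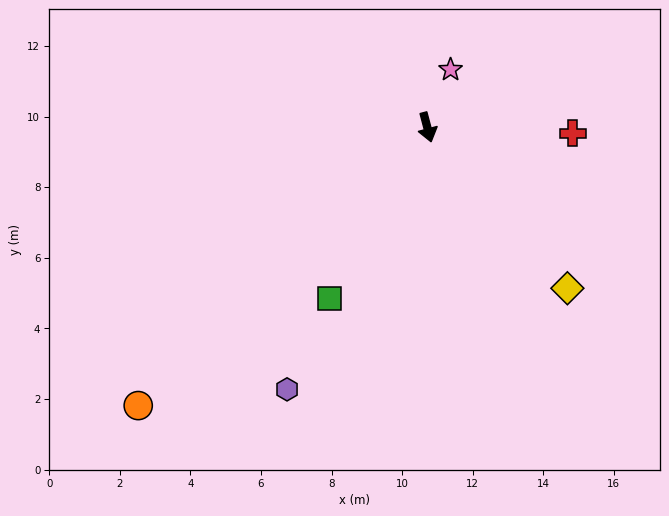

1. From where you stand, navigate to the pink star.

turn left 143°, forward 1.8 m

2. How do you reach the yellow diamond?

turn left 26°, forward 6.0 m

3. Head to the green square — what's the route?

turn right 45°, forward 5.6 m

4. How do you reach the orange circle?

turn right 61°, forward 11.4 m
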